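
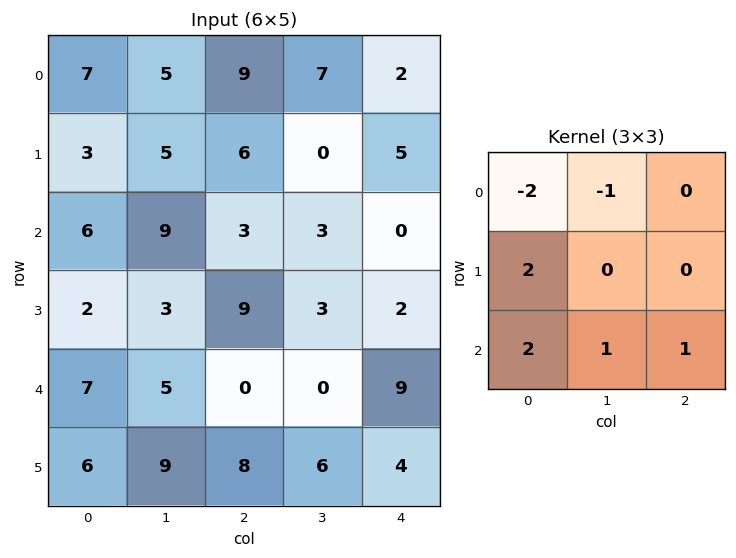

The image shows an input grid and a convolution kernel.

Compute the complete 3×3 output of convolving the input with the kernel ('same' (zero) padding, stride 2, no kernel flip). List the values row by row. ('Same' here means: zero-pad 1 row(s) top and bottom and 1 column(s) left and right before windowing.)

Output[0,0]: The receptive field on the zero-padded input at this output position is [0 0 0 / 0 7 5 / 0 3 5]. Elementwise product with the kernel and sum: 0·-2 + 0·-1 + 0·2 + 0·2 + 3·1 + 5·1.

8 26 19
2 20 9
13 27 8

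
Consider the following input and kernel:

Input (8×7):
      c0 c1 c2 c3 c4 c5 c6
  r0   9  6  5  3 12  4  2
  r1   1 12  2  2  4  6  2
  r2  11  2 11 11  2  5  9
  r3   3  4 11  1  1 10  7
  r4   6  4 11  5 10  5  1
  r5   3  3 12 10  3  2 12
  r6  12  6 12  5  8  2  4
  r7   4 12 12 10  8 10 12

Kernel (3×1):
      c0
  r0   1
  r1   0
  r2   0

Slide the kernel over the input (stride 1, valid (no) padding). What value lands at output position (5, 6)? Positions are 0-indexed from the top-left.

12

The receptive field on the input at this output position is [12 / 4 / 12]. Elementwise product with the kernel and sum: 12·1.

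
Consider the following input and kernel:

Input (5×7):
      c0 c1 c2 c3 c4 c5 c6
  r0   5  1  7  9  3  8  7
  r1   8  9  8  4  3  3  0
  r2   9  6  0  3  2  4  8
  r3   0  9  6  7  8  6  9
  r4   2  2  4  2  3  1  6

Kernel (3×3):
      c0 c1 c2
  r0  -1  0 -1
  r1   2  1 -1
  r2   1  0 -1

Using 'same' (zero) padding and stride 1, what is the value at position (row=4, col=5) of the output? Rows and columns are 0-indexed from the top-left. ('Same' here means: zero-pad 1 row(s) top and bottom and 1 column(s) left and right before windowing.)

-16

The receptive field on the zero-padded input at this output position is [8 6 9 / 3 1 6 / 0 0 0]. Elementwise product with the kernel and sum: 8·-1 + 9·-1 + 3·2 + 1·1 + 6·-1 + 0·1 + 0·-1.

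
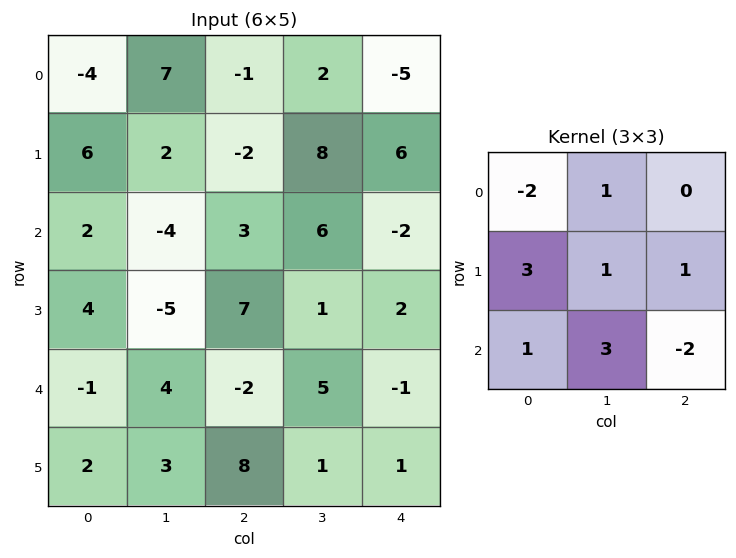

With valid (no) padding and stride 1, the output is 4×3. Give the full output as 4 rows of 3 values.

17 -10 37
-30 5 31
21 -8 39
-19 57 -6

Output[0,0]: The receptive field on the input at this output position is [-4 7 -1 / 6 2 -2 / 2 -4 3]. Elementwise product with the kernel and sum: -4·-2 + 7·1 + 6·3 + 2·1 + -2·1 + 2·1 + -4·3 + 3·-2.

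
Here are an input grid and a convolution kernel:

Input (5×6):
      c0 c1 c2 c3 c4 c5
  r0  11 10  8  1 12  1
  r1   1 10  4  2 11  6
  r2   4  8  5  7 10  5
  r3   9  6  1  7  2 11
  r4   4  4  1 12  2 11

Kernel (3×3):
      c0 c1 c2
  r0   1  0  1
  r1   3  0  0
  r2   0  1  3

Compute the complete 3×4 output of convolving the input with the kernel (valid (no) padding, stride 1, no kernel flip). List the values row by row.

Output[0,0]: The receptive field on the input at this output position is [11 10 8 / 1 10 4 / 4 8 5]. Elementwise product with the kernel and sum: 11·1 + 8·1 + 1·3 + 8·1 + 5·3.
Output[0,1]: The receptive field on the input at this output position is [10 8 1 / 10 4 2 / 8 5 7]. Elementwise product with the kernel and sum: 10·1 + 1·1 + 10·3 + 5·1 + 7·3.

45 67 69 33
26 58 43 64
43 70 36 68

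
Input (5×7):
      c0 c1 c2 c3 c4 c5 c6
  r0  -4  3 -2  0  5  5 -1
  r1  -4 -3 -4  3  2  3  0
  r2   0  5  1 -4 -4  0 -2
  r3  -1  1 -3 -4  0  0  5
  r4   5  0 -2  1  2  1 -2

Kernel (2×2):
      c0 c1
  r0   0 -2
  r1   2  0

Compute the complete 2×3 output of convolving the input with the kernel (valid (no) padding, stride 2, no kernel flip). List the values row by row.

-14 -8 -6
-12 2 0

Output[0,0]: The receptive field on the input at this output position is [-4 3 / -4 -3]. Elementwise product with the kernel and sum: 3·-2 + -4·2.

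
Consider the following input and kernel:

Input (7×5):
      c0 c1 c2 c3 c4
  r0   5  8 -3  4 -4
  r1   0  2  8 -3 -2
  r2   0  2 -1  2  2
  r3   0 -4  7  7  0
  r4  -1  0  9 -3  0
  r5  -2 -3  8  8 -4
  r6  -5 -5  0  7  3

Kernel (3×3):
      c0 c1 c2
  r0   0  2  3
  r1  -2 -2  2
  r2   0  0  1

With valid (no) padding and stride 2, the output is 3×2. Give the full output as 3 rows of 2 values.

18 -16
32 -18
53 -43

Output[0,0]: The receptive field on the input at this output position is [5 8 -3 / 0 2 8 / 0 2 -1]. Elementwise product with the kernel and sum: 8·2 + -3·3 + 0·-2 + 2·-2 + 8·2 + -1·1.
Output[0,1]: The receptive field on the input at this output position is [-3 4 -4 / 8 -3 -2 / -1 2 2]. Elementwise product with the kernel and sum: 4·2 + -4·3 + 8·-2 + -3·-2 + -2·2 + 2·1.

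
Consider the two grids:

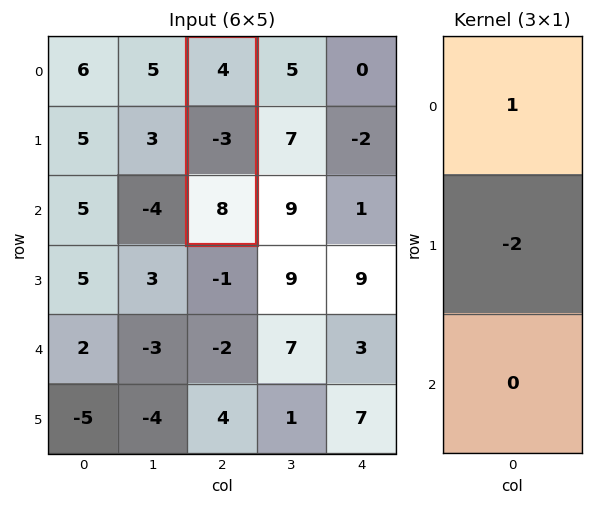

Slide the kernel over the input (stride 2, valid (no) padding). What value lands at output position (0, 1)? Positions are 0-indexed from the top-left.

10

The receptive field on the input at this output position is [4 / -3 / 8]. Elementwise product with the kernel and sum: 4·1 + -3·-2.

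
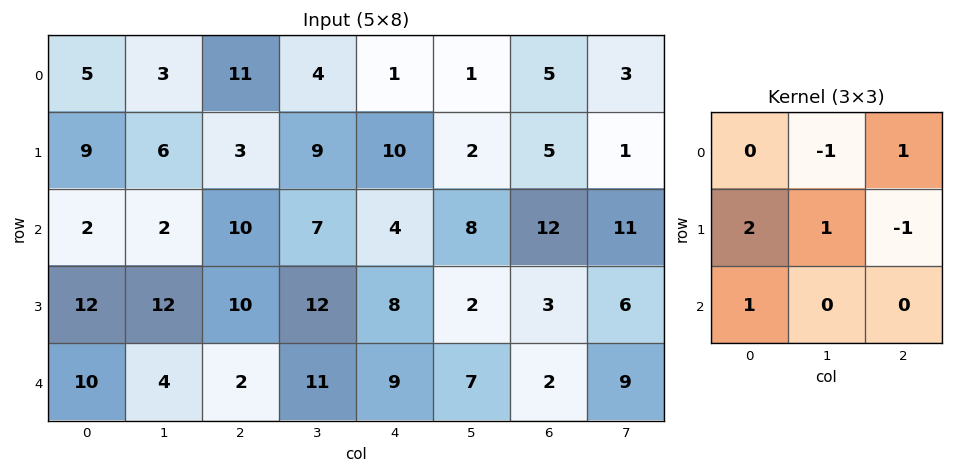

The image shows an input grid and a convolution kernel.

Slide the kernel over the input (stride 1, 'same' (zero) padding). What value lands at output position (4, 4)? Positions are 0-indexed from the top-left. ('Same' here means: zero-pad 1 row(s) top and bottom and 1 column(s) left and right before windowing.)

The receptive field on the zero-padded input at this output position is [12 8 2 / 11 9 7 / 0 0 0]. Elementwise product with the kernel and sum: 8·-1 + 2·1 + 11·2 + 9·1 + 7·-1 + 0·1.

18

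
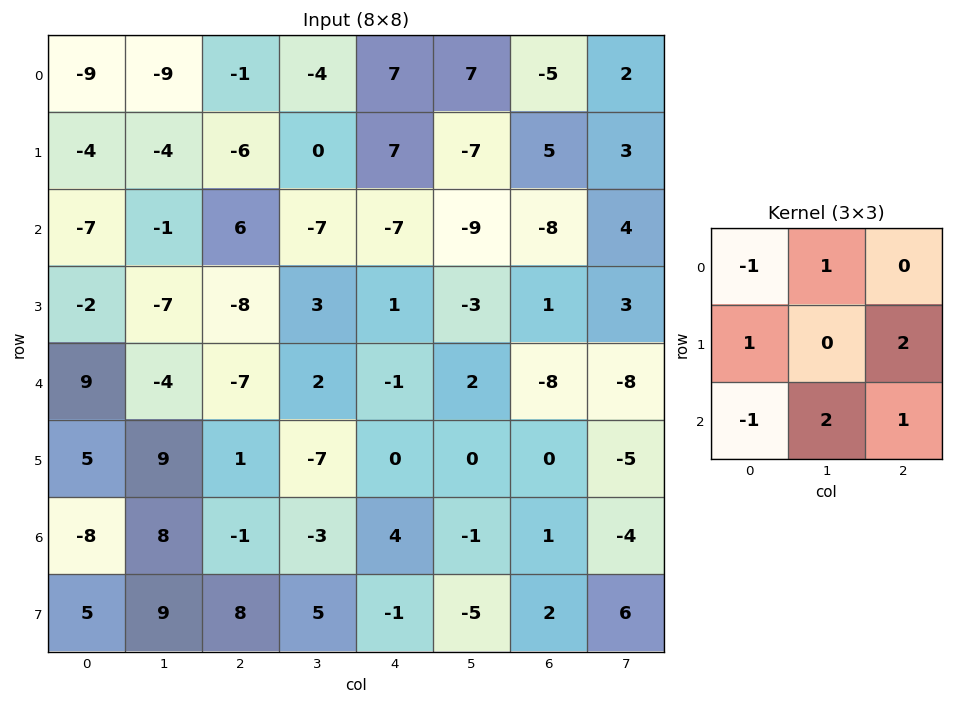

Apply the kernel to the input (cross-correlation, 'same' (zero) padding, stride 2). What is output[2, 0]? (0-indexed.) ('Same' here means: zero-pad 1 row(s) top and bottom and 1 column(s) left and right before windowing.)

The receptive field on the zero-padded input at this output position is [0 -2 -7 / 0 9 -4 / 0 5 9]. Elementwise product with the kernel and sum: 0·-1 + -2·1 + 0·1 + -4·2 + 0·-1 + 5·2 + 9·1.

9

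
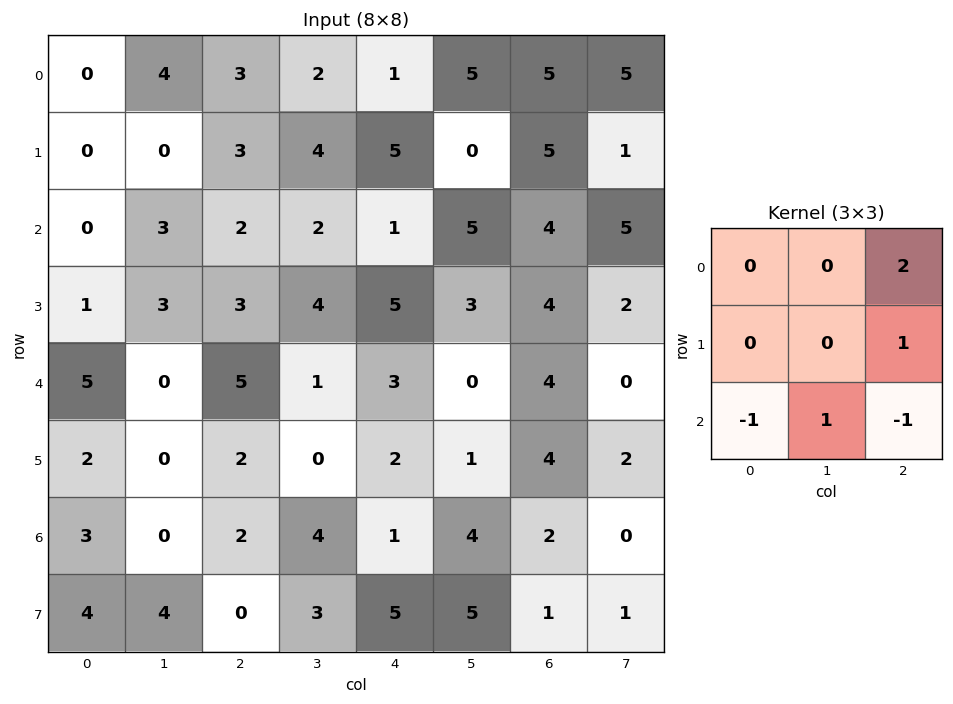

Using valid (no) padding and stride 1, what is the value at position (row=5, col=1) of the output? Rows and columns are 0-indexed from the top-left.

The receptive field on the input at this output position is [0 2 0 / 0 2 4 / 4 0 3]. Elementwise product with the kernel and sum: 0·2 + 4·1 + 4·-1 + 0·1 + 3·-1.

-3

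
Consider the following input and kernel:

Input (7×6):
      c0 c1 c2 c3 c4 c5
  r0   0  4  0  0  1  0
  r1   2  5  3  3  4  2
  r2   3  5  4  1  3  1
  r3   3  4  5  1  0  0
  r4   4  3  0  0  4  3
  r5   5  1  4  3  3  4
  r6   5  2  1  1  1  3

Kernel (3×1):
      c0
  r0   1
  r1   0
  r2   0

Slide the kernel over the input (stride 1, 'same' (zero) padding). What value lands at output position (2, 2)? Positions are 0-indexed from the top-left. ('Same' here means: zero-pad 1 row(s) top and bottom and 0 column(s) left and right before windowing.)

The receptive field on the zero-padded input at this output position is [3 / 4 / 5]. Elementwise product with the kernel and sum: 3·1.

3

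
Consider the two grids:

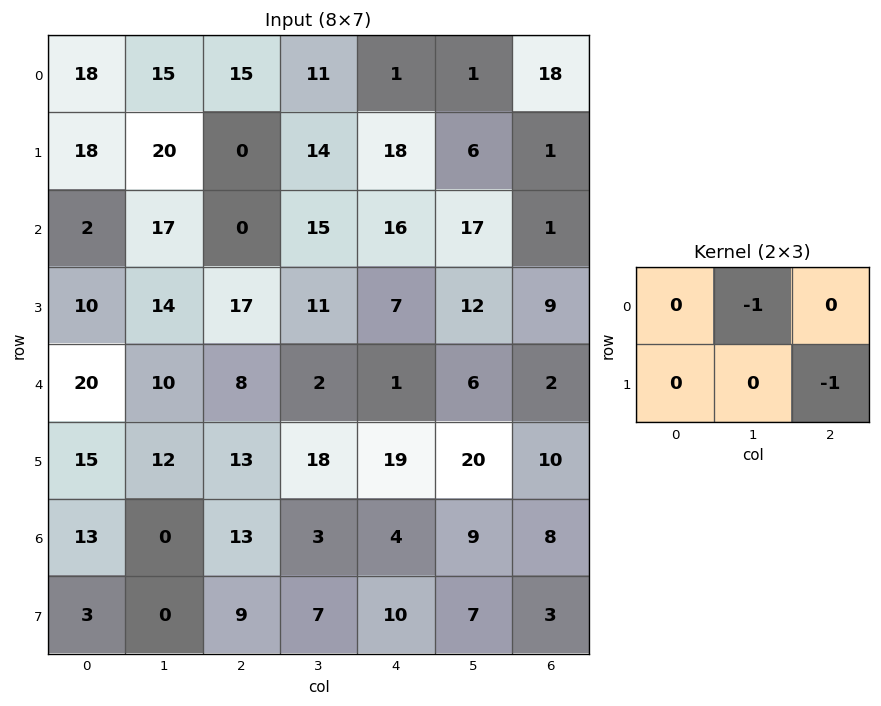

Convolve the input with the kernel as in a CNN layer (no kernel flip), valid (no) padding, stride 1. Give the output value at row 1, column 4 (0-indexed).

-7

The receptive field on the input at this output position is [18 6 1 / 16 17 1]. Elementwise product with the kernel and sum: 6·-1 + 1·-1.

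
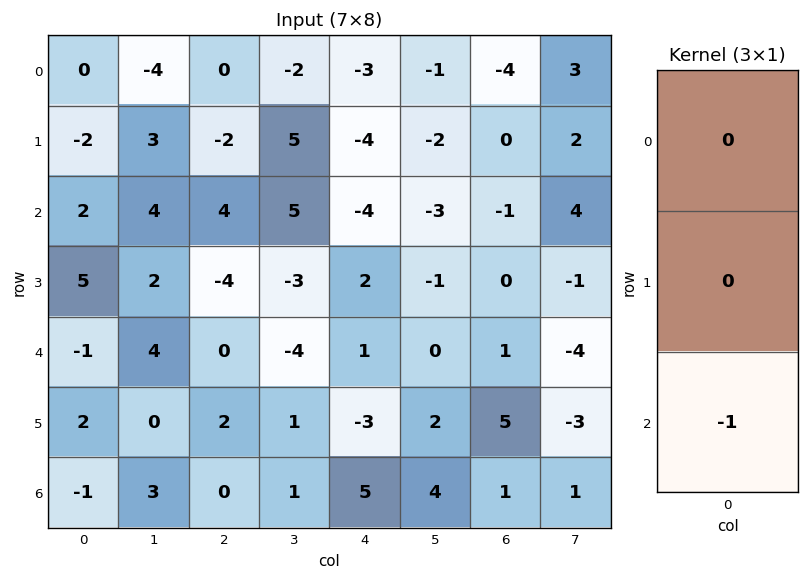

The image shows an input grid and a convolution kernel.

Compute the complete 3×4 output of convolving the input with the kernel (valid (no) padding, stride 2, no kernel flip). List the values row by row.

-2 -4 4 1
1 0 -1 -1
1 0 -5 -1

Output[0,0]: The receptive field on the input at this output position is [0 / -2 / 2]. Elementwise product with the kernel and sum: 2·-1.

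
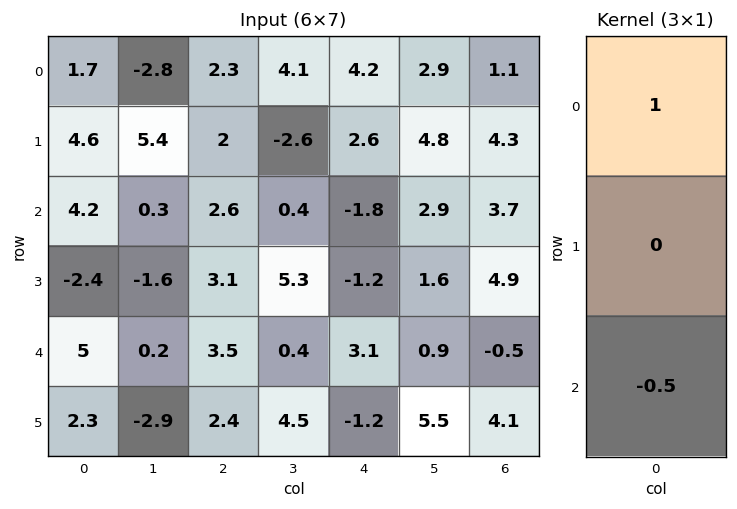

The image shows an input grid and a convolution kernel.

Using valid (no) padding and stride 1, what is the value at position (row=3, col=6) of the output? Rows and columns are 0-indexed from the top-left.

2.85

The receptive field on the input at this output position is [4.9 / -0.5 / 4.1]. Elementwise product with the kernel and sum: 4.9·1 + 4.1·-0.5.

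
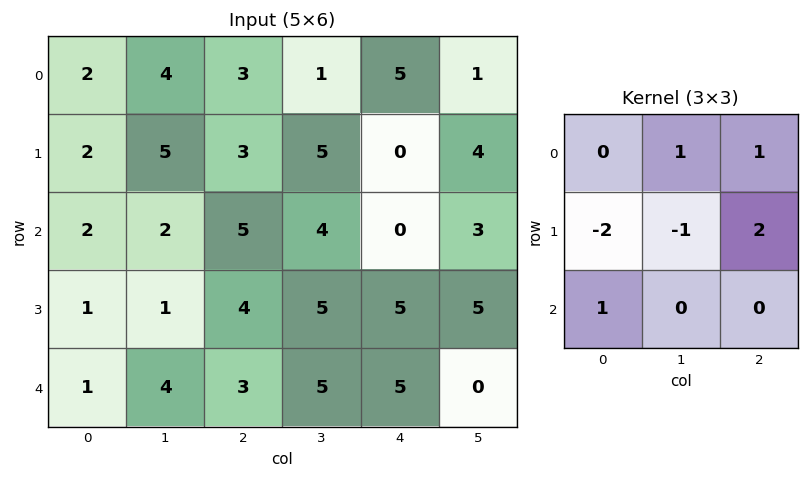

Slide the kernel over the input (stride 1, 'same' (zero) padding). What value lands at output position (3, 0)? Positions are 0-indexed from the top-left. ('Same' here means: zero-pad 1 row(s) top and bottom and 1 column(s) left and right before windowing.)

The receptive field on the zero-padded input at this output position is [0 2 2 / 0 1 1 / 0 1 4]. Elementwise product with the kernel and sum: 2·1 + 2·1 + 0·-2 + 1·-1 + 1·2 + 0·1.

5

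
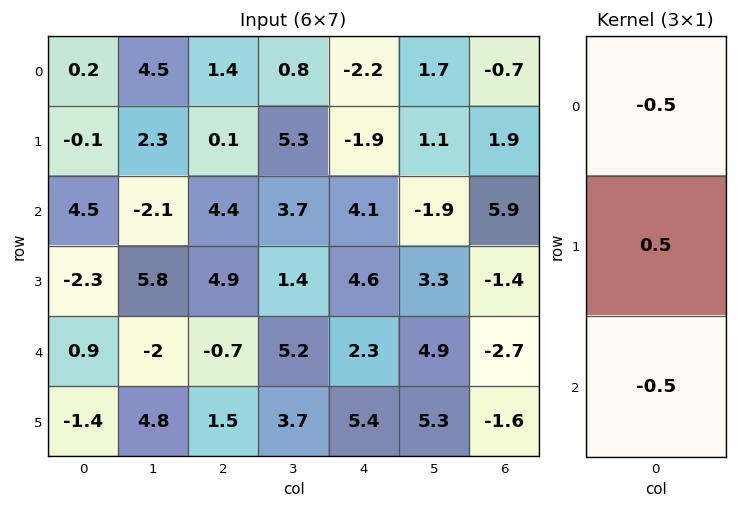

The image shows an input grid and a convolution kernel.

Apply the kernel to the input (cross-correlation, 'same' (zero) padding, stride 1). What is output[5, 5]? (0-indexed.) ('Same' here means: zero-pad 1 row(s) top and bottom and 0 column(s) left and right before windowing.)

The receptive field on the zero-padded input at this output position is [4.9 / 5.3 / 0]. Elementwise product with the kernel and sum: 4.9·-0.5 + 5.3·0.5 + 0·-0.5.

0.2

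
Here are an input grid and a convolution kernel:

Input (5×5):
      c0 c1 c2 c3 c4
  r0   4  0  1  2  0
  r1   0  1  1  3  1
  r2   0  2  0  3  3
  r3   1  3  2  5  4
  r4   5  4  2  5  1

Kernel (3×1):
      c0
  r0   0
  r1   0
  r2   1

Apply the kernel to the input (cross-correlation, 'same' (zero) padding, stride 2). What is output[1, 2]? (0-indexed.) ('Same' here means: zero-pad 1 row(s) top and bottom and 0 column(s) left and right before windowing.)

4

The receptive field on the zero-padded input at this output position is [1 / 3 / 4]. Elementwise product with the kernel and sum: 4·1.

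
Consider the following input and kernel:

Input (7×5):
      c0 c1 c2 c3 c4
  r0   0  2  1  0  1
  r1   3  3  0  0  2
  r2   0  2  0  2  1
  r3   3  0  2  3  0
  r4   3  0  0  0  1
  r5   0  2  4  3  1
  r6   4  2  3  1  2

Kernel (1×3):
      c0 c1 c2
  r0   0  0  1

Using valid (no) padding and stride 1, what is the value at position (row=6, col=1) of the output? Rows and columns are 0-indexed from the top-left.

1

The receptive field on the input at this output position is [2 3 1]. Elementwise product with the kernel and sum: 1·1.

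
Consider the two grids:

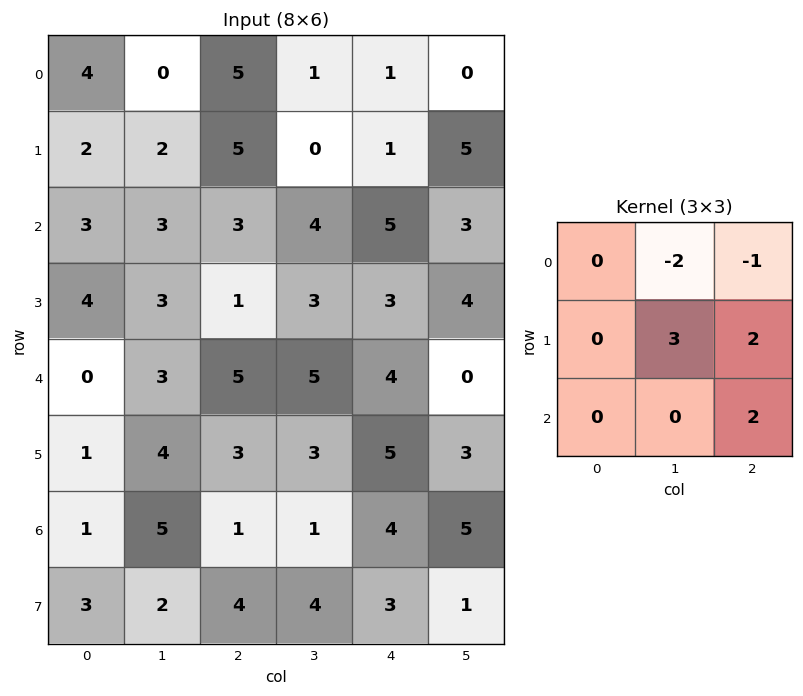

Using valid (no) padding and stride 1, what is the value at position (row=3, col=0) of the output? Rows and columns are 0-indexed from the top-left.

18

The receptive field on the input at this output position is [4 3 1 / 0 3 5 / 1 4 3]. Elementwise product with the kernel and sum: 3·-2 + 1·-1 + 3·3 + 5·2 + 3·2.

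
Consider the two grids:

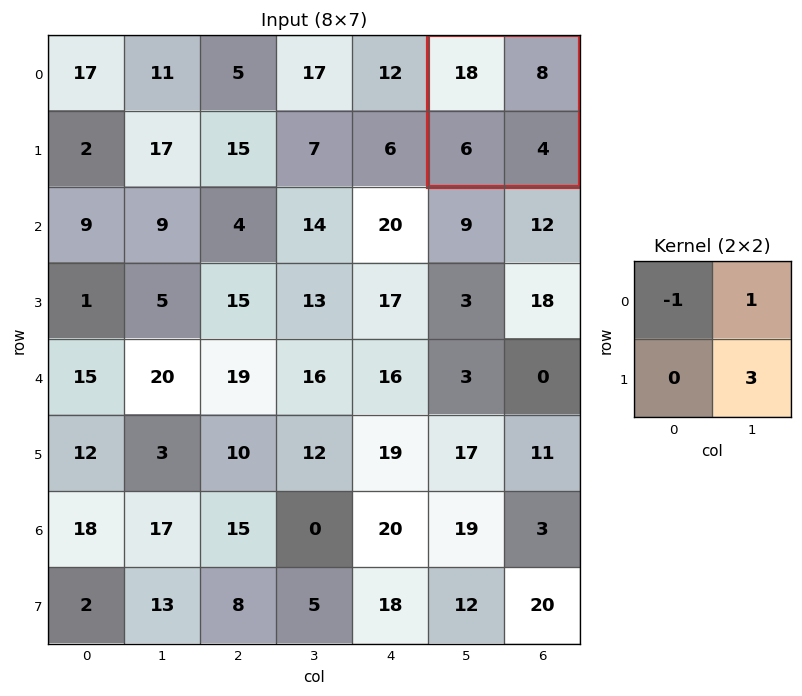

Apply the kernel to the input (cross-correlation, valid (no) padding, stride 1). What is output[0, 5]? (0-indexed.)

2

The receptive field on the input at this output position is [18 8 / 6 4]. Elementwise product with the kernel and sum: 18·-1 + 8·1 + 4·3.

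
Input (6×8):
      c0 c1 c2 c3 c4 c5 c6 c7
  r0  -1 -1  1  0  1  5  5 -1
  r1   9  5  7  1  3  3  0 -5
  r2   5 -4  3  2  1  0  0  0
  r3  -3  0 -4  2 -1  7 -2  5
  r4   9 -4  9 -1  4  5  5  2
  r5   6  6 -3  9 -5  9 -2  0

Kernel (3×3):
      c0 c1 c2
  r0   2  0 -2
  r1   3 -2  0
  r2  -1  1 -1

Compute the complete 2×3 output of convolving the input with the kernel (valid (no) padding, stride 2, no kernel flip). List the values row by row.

Output[0,0]: The receptive field on the input at this output position is [-1 -1 1 / 9 5 7 / 5 -4 3]. Elementwise product with the kernel and sum: -1·2 + 1·-2 + 9·3 + 5·-2 + 5·-1 + -4·1 + 3·-1.
Output[0,1]: The receptive field on the input at this output position is [1 0 1 / 7 1 3 / 3 2 1]. Elementwise product with the kernel and sum: 1·2 + 1·-2 + 7·3 + 1·-2 + 3·-1 + 2·1 + 1·-1.

1 17 -6
-27 -26 -19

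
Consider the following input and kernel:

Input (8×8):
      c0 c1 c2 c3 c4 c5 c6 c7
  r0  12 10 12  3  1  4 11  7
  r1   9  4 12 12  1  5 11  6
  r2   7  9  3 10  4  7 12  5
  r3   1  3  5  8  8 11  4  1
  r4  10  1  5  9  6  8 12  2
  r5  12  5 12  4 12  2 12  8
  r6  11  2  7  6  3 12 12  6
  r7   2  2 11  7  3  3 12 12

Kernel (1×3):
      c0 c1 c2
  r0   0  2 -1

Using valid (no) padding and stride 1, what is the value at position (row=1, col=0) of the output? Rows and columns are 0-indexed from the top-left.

The receptive field on the input at this output position is [9 4 12]. Elementwise product with the kernel and sum: 4·2 + 12·-1.

-4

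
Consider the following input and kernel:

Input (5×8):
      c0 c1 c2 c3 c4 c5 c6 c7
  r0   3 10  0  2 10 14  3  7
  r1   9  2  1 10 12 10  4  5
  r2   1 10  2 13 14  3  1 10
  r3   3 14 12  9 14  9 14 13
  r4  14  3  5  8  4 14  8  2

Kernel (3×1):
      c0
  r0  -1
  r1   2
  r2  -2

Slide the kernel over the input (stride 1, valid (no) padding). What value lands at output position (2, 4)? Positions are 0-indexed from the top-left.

The receptive field on the input at this output position is [14 / 14 / 4]. Elementwise product with the kernel and sum: 14·-1 + 14·2 + 4·-2.

6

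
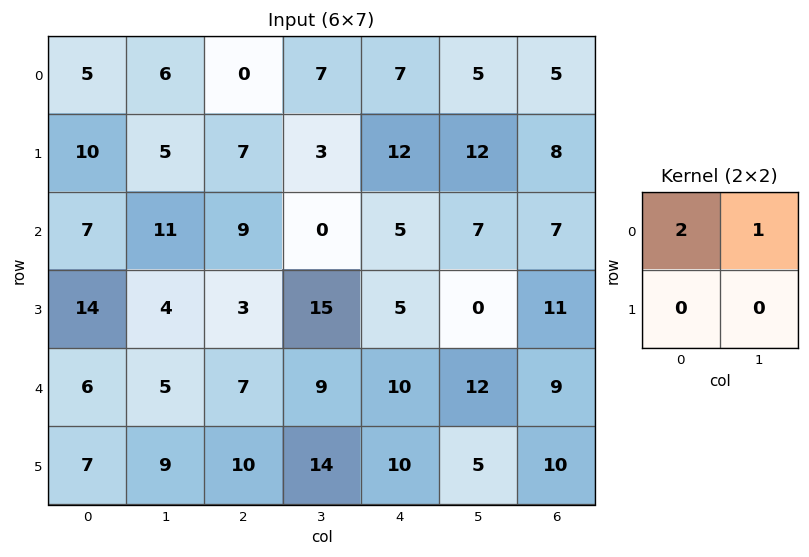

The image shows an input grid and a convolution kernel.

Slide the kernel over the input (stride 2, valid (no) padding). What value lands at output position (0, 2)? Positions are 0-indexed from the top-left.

19

The receptive field on the input at this output position is [7 5 / 12 12]. Elementwise product with the kernel and sum: 7·2 + 5·1.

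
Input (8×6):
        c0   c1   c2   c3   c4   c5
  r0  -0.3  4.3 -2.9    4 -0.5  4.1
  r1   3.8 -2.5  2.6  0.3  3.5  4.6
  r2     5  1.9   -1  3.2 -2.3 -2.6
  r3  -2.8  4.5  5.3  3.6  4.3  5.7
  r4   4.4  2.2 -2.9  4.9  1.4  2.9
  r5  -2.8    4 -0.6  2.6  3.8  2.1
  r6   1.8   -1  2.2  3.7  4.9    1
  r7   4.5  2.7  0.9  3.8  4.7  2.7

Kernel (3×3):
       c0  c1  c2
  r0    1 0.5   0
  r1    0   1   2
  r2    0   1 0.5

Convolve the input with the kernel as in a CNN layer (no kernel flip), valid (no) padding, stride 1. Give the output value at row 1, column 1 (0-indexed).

11.3

The receptive field on the input at this output position is [-2.5 2.6 0.3 / 1.9 -1 3.2 / 4.5 5.3 3.6]. Elementwise product with the kernel and sum: -2.5·1 + 2.6·0.5 + -1·1 + 3.2·2 + 5.3·1 + 3.6·0.5.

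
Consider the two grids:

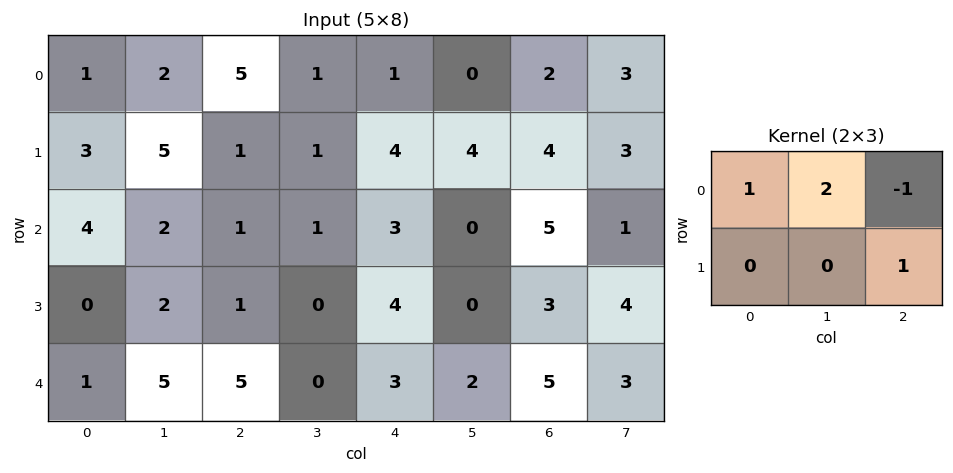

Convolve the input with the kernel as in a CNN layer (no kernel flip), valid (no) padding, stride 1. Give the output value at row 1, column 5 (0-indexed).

The receptive field on the input at this output position is [4 4 3 / 0 5 1]. Elementwise product with the kernel and sum: 4·1 + 4·2 + 3·-1 + 1·1.

10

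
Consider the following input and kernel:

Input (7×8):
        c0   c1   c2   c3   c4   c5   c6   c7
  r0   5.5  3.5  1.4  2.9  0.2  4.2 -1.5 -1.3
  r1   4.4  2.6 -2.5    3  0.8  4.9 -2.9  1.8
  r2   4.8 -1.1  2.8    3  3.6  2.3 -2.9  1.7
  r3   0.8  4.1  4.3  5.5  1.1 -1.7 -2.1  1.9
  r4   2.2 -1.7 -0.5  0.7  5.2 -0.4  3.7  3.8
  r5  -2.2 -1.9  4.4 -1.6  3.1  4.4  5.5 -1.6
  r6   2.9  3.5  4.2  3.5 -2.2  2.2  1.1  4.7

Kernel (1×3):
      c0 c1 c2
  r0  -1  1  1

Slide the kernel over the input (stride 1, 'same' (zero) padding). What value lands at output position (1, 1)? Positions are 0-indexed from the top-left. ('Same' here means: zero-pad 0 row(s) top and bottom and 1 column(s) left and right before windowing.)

-4.3

The receptive field on the zero-padded input at this output position is [4.4 2.6 -2.5]. Elementwise product with the kernel and sum: 4.4·-1 + 2.6·1 + -2.5·1.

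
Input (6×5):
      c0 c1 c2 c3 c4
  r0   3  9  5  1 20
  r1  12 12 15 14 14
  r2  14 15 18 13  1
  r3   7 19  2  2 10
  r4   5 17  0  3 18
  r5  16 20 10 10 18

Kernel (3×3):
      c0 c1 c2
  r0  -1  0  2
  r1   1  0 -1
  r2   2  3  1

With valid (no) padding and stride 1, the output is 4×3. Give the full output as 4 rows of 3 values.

Output[0,0]: The receptive field on the input at this output position is [3 9 5 / 12 12 15 / 14 15 18]. Elementwise product with the kernel and sum: 3·-1 + 5·2 + 12·1 + 15·-1 + 14·2 + 15·3 + 18·1.
Output[0,1]: The receptive field on the input at this output position is [9 5 1 / 12 15 14 / 15 18 13]. Elementwise product with the kernel and sum: 9·-1 + 1·2 + 12·1 + 14·-1 + 15·2 + 18·3 + 13·1.

95 88 112
87 64 50
88 65 3
104 79 68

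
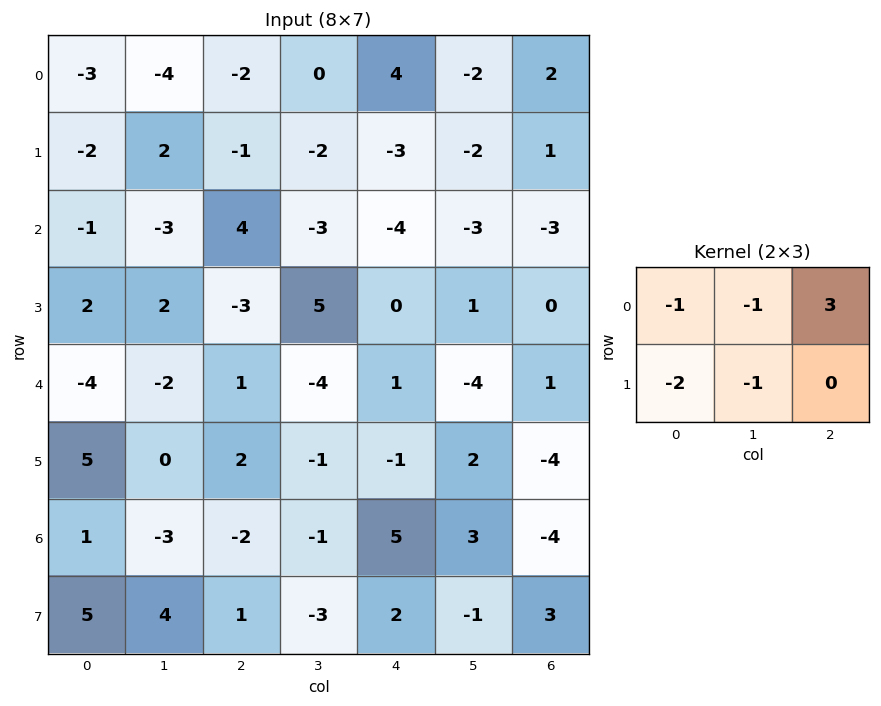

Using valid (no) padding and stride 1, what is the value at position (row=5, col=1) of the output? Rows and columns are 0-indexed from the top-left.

3

The receptive field on the input at this output position is [0 2 -1 / -3 -2 -1]. Elementwise product with the kernel and sum: 0·-1 + 2·-1 + -1·3 + -3·-2 + -2·-1.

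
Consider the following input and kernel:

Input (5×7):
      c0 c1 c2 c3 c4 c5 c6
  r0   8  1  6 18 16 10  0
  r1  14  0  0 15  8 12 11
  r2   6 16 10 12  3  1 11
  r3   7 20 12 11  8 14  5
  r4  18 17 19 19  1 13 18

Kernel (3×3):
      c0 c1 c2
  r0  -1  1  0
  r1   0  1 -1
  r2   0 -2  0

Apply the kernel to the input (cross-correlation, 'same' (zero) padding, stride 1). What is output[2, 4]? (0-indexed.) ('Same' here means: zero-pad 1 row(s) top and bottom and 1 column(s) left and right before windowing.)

-21

The receptive field on the zero-padded input at this output position is [15 8 12 / 12 3 1 / 11 8 14]. Elementwise product with the kernel and sum: 15·-1 + 8·1 + 3·1 + 1·-1 + 8·-2.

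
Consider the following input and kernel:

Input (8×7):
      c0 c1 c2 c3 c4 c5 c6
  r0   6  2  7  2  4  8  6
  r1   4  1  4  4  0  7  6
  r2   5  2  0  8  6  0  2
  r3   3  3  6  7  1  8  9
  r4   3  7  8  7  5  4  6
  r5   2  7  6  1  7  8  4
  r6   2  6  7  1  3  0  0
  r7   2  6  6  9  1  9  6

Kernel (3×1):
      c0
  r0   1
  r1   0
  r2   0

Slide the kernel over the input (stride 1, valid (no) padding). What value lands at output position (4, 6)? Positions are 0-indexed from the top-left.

The receptive field on the input at this output position is [6 / 4 / 0]. Elementwise product with the kernel and sum: 6·1.

6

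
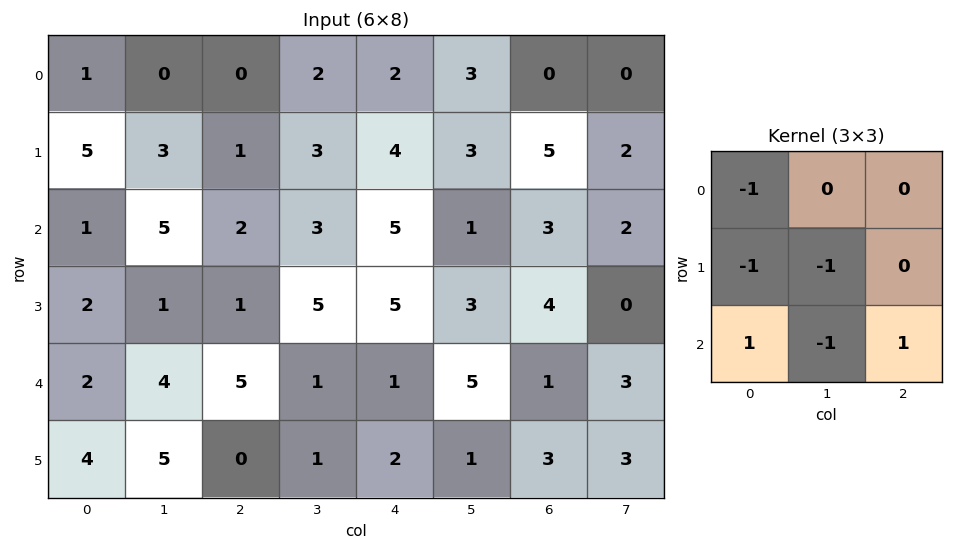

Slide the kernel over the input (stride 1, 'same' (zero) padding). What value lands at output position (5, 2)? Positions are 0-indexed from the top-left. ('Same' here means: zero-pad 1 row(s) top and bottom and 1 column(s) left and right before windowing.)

-9

The receptive field on the zero-padded input at this output position is [4 5 1 / 5 0 1 / 0 0 0]. Elementwise product with the kernel and sum: 4·-1 + 5·-1 + 0·-1 + 0·1 + 0·-1 + 0·1.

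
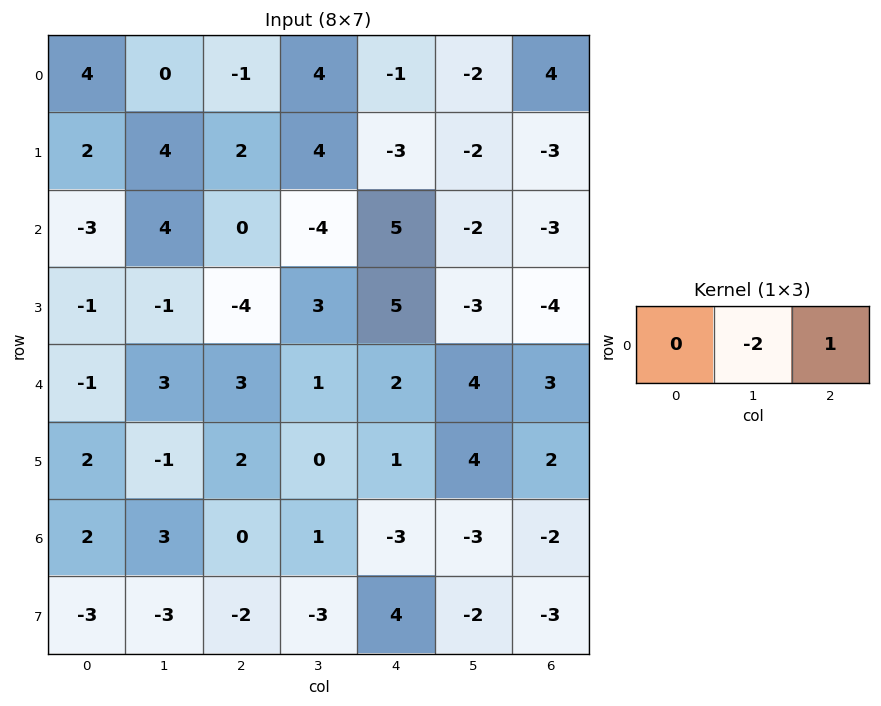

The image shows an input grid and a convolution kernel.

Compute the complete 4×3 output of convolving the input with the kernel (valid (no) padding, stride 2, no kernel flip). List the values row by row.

Output[0,0]: The receptive field on the input at this output position is [4 0 -1]. Elementwise product with the kernel and sum: 0·-2 + -1·1.
Output[0,1]: The receptive field on the input at this output position is [-1 4 -1]. Elementwise product with the kernel and sum: 4·-2 + -1·1.

-1 -9 8
-8 13 1
-3 0 -5
-6 -5 4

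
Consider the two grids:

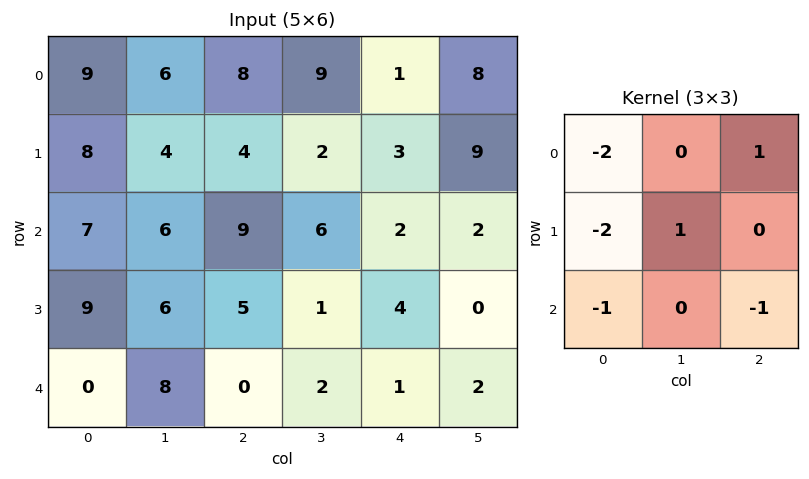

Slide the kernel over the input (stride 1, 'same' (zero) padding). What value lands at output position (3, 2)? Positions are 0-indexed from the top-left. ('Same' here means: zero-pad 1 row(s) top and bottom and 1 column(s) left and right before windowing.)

The receptive field on the zero-padded input at this output position is [6 9 6 / 6 5 1 / 8 0 2]. Elementwise product with the kernel and sum: 6·-2 + 6·1 + 6·-2 + 5·1 + 8·-1 + 2·-1.

-23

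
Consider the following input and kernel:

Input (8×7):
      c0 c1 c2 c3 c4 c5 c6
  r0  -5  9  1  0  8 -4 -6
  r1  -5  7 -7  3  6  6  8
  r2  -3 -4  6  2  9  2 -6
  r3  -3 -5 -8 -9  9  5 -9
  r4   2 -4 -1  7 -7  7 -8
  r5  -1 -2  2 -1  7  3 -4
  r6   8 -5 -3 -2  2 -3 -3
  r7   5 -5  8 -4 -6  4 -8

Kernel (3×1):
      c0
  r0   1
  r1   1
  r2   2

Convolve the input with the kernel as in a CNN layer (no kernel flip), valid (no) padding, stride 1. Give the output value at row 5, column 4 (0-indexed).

The receptive field on the input at this output position is [7 / 2 / -6]. Elementwise product with the kernel and sum: 7·1 + 2·1 + -6·2.

-3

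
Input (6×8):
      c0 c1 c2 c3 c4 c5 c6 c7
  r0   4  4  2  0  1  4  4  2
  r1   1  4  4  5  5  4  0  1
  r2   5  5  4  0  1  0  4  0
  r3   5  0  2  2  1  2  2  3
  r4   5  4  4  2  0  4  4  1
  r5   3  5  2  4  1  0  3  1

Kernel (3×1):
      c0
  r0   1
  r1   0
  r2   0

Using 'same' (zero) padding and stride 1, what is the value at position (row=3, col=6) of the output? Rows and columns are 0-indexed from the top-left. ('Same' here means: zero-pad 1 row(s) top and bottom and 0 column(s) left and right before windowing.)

4

The receptive field on the zero-padded input at this output position is [4 / 2 / 4]. Elementwise product with the kernel and sum: 4·1.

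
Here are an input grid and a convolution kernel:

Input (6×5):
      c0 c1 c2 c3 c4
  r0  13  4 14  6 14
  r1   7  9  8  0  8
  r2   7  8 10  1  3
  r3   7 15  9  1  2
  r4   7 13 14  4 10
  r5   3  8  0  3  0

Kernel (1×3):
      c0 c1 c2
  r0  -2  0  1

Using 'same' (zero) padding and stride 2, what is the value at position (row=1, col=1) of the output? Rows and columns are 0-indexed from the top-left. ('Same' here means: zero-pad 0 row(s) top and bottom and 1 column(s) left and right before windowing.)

-15

The receptive field on the zero-padded input at this output position is [8 10 1]. Elementwise product with the kernel and sum: 8·-2 + 1·1.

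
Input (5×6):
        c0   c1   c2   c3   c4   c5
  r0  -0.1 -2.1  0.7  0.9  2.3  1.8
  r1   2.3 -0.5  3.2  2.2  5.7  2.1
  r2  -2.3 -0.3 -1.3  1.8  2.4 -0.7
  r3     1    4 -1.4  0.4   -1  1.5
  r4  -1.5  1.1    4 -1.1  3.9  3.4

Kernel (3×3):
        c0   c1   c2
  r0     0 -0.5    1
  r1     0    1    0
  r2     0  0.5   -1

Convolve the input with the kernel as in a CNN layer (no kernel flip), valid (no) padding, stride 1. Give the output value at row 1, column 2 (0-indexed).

The receptive field on the input at this output position is [3.2 2.2 5.7 / -1.3 1.8 2.4 / -1.4 0.4 -1]. Elementwise product with the kernel and sum: 2.2·-0.5 + 5.7·1 + 1.8·1 + 0.4·0.5 + -1·-1.

7.6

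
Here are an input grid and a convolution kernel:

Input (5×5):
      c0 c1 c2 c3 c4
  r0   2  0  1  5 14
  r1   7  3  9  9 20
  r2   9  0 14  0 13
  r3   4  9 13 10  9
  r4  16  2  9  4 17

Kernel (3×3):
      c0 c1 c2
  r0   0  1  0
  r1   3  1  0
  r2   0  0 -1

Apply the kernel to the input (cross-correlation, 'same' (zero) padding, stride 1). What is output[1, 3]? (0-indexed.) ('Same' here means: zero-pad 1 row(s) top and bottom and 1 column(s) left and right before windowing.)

The receptive field on the zero-padded input at this output position is [1 5 14 / 9 9 20 / 14 0 13]. Elementwise product with the kernel and sum: 5·1 + 9·3 + 9·1 + 13·-1.

28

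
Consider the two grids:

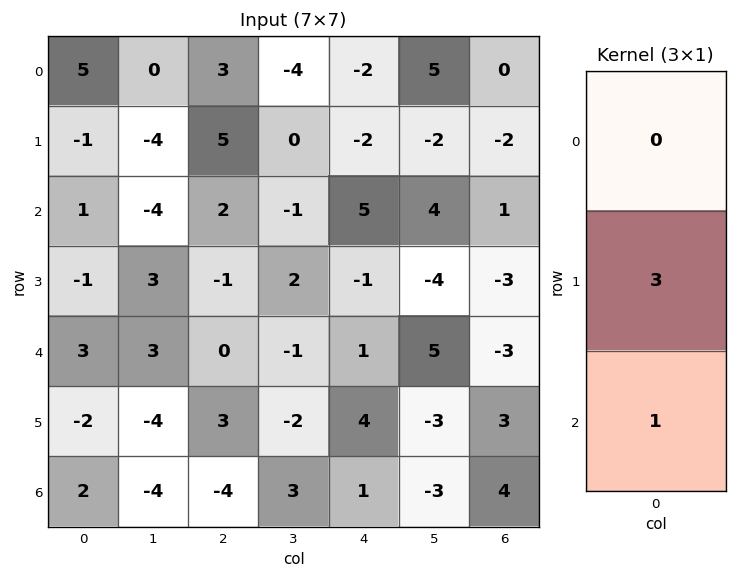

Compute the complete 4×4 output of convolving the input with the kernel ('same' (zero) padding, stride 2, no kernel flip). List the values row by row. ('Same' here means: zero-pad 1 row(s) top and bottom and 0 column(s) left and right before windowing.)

14 14 -8 -2
2 5 14 0
7 3 7 -6
6 -12 3 12

Output[0,0]: The receptive field on the zero-padded input at this output position is [0 / 5 / -1]. Elementwise product with the kernel and sum: 5·3 + -1·1.
Output[0,1]: The receptive field on the zero-padded input at this output position is [0 / 3 / 5]. Elementwise product with the kernel and sum: 3·3 + 5·1.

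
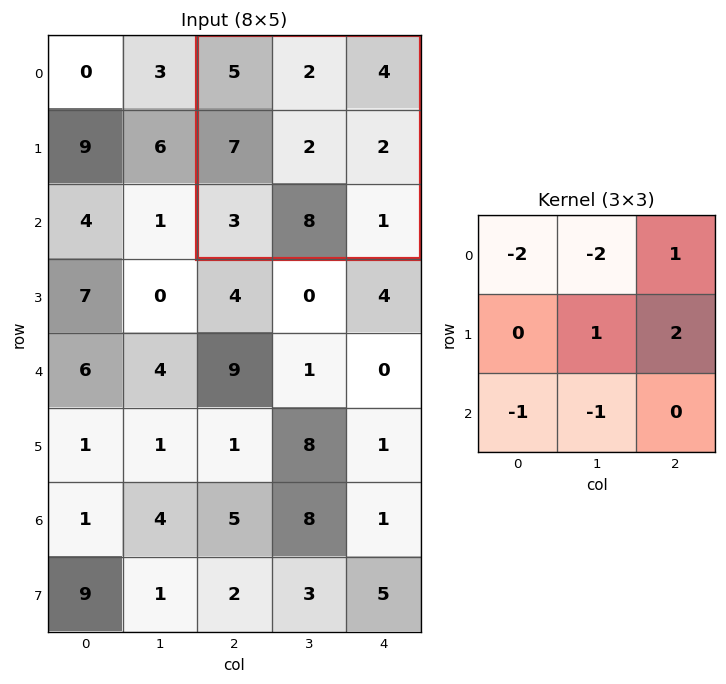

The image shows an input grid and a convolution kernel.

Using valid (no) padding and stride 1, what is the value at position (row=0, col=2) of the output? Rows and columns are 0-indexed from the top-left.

-15

The receptive field on the input at this output position is [5 2 4 / 7 2 2 / 3 8 1]. Elementwise product with the kernel and sum: 5·-2 + 2·-2 + 4·1 + 2·1 + 2·2 + 3·-1 + 8·-1.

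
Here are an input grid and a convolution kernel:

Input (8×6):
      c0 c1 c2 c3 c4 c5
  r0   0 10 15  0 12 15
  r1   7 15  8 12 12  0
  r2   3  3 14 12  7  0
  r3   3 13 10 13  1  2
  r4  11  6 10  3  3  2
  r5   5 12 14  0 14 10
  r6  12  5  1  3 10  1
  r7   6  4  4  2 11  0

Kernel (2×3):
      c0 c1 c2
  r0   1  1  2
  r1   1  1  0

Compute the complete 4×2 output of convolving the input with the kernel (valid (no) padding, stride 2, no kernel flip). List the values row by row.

Output[0,0]: The receptive field on the input at this output position is [0 10 15 / 7 15 8]. Elementwise product with the kernel and sum: 0·1 + 10·1 + 15·2 + 7·1 + 15·1.

62 59
50 63
54 33
29 30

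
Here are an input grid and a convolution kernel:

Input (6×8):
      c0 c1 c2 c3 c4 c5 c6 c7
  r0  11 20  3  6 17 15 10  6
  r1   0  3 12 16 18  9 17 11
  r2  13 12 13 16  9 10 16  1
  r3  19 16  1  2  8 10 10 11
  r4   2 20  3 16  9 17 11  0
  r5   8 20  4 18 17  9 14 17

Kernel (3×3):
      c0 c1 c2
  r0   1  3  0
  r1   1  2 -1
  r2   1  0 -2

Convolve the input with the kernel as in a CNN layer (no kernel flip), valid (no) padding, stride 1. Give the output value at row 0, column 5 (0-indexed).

The receptive field on the input at this output position is [15 10 6 / 9 17 11 / 10 16 1]. Elementwise product with the kernel and sum: 15·1 + 10·3 + 9·1 + 17·2 + 11·-1 + 10·1 + 1·-2.

85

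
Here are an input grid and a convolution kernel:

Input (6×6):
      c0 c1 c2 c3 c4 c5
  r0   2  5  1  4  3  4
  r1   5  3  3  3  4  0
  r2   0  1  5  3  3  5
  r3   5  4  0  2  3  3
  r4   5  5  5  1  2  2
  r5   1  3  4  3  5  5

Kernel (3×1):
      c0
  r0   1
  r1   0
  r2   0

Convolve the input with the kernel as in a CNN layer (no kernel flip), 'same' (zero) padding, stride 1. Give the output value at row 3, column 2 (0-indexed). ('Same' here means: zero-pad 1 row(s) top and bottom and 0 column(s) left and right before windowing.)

The receptive field on the zero-padded input at this output position is [5 / 0 / 5]. Elementwise product with the kernel and sum: 5·1.

5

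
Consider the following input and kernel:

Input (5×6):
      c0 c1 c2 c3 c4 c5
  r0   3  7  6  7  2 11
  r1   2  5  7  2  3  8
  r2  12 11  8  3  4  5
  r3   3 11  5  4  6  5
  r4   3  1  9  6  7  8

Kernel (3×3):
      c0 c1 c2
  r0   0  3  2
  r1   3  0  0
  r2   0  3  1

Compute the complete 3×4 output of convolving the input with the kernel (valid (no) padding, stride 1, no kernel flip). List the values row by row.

80 74 59 51
103 77 54 57
70 96 57 63

Output[0,0]: The receptive field on the input at this output position is [3 7 6 / 2 5 7 / 12 11 8]. Elementwise product with the kernel and sum: 7·3 + 6·2 + 2·3 + 11·3 + 8·1.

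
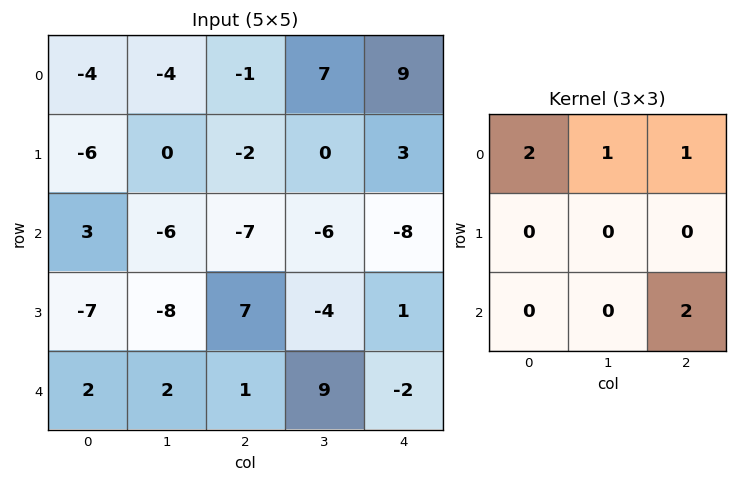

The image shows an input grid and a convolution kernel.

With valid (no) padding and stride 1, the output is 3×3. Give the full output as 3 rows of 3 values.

Output[0,0]: The receptive field on the input at this output position is [-4 -4 -1 / -6 0 -2 / 3 -6 -7]. Elementwise product with the kernel and sum: -4·2 + -4·1 + -1·1 + -7·2.
Output[0,1]: The receptive field on the input at this output position is [-4 -1 7 / 0 -2 0 / -6 -7 -6]. Elementwise product with the kernel and sum: -4·2 + -1·1 + 7·1 + -6·2.

-27 -14 -2
0 -10 1
-5 -7 -32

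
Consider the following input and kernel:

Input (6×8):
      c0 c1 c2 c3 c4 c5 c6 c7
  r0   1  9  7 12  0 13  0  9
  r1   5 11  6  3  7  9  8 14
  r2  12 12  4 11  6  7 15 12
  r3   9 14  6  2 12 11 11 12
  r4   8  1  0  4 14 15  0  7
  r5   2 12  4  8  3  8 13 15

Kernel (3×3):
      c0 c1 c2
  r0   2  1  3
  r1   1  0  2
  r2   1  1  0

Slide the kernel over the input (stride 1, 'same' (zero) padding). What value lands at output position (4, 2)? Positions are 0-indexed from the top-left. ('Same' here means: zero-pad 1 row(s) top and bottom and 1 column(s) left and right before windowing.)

65

The receptive field on the zero-padded input at this output position is [14 6 2 / 1 0 4 / 12 4 8]. Elementwise product with the kernel and sum: 14·2 + 6·1 + 2·3 + 1·1 + 4·2 + 12·1 + 4·1.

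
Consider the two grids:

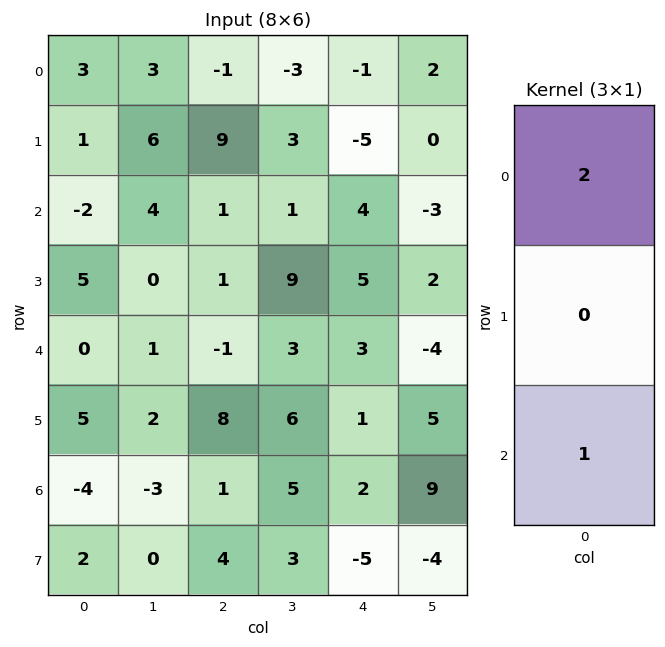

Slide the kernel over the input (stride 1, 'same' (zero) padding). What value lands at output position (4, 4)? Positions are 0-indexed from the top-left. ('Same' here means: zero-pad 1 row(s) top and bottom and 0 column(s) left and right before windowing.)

11

The receptive field on the zero-padded input at this output position is [5 / 3 / 1]. Elementwise product with the kernel and sum: 5·2 + 1·1.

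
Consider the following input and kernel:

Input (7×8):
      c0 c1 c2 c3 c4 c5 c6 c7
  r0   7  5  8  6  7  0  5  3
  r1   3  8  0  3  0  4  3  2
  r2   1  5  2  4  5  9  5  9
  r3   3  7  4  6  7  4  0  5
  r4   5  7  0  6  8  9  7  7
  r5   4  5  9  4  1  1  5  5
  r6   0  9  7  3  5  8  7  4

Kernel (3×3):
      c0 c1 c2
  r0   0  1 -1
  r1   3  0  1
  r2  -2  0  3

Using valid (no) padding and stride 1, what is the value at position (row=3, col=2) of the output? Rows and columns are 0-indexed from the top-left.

The receptive field on the input at this output position is [4 6 7 / 0 6 8 / 9 4 1]. Elementwise product with the kernel and sum: 6·1 + 7·-1 + 0·3 + 8·1 + 9·-2 + 1·3.

-8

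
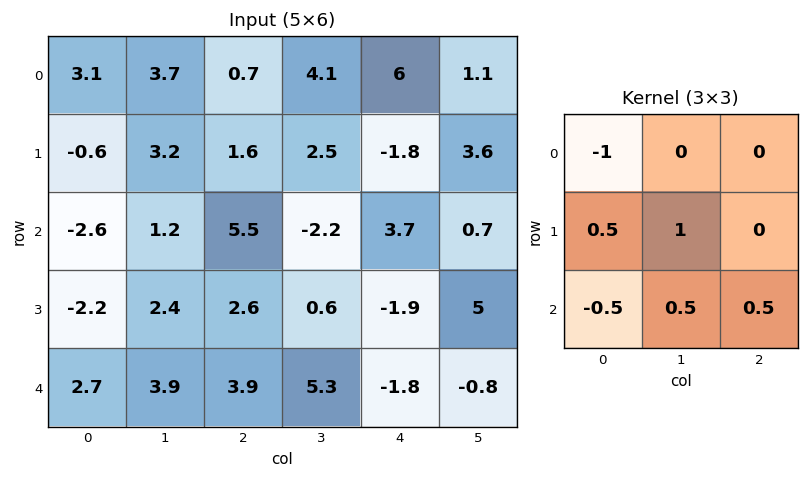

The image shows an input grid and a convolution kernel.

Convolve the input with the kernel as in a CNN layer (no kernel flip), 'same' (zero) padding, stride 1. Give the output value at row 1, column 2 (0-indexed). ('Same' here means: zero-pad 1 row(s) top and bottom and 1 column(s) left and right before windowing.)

0.55

The receptive field on the zero-padded input at this output position is [3.7 0.7 4.1 / 3.2 1.6 2.5 / 1.2 5.5 -2.2]. Elementwise product with the kernel and sum: 3.7·-1 + 3.2·0.5 + 1.6·1 + 1.2·-0.5 + 5.5·0.5 + -2.2·0.5.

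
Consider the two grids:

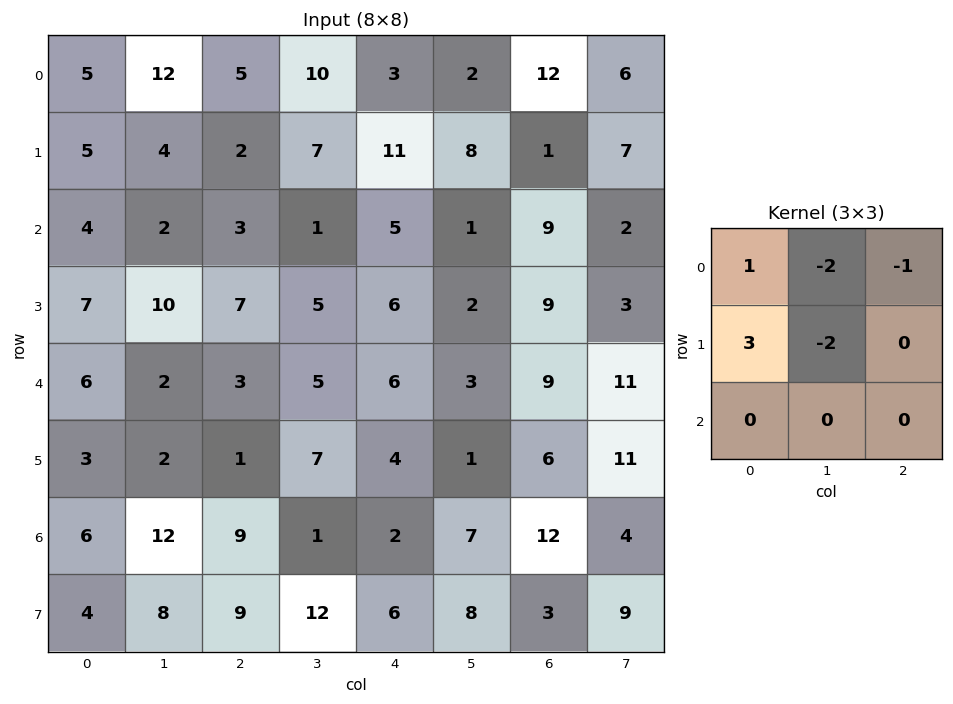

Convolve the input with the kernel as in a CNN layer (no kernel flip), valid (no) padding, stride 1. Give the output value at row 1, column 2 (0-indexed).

-16

The receptive field on the input at this output position is [2 7 11 / 3 1 5 / 7 5 6]. Elementwise product with the kernel and sum: 2·1 + 7·-2 + 11·-1 + 3·3 + 1·-2.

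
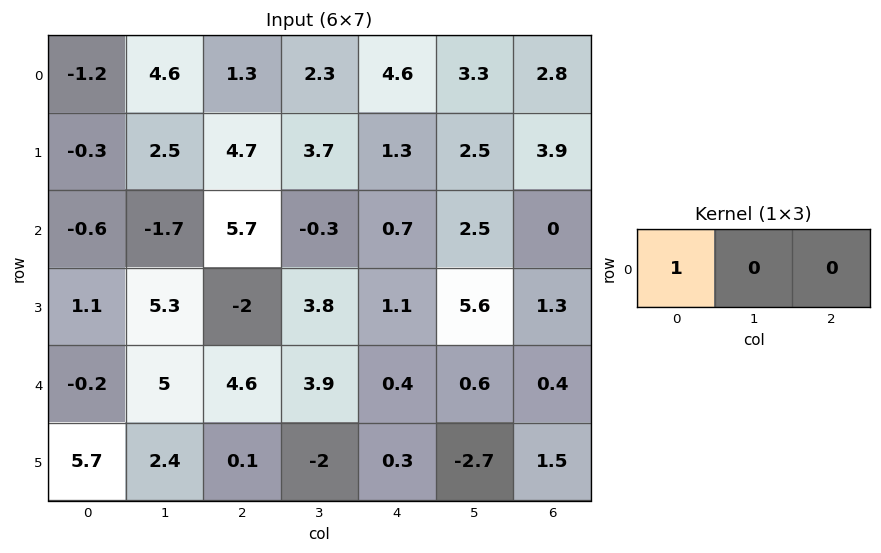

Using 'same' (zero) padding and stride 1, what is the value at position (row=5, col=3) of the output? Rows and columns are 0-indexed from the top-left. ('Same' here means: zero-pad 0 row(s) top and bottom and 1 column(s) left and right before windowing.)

The receptive field on the zero-padded input at this output position is [0.1 -2 0.3]. Elementwise product with the kernel and sum: 0.1·1.

0.1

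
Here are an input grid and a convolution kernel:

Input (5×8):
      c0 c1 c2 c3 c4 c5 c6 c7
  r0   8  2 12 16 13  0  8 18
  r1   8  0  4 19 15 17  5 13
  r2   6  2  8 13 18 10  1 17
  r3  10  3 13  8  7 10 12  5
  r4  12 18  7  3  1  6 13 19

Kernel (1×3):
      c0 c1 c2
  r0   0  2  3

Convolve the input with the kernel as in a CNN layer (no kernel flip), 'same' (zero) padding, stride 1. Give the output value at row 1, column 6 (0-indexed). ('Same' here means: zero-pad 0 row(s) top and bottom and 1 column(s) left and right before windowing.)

49

The receptive field on the zero-padded input at this output position is [17 5 13]. Elementwise product with the kernel and sum: 5·2 + 13·3.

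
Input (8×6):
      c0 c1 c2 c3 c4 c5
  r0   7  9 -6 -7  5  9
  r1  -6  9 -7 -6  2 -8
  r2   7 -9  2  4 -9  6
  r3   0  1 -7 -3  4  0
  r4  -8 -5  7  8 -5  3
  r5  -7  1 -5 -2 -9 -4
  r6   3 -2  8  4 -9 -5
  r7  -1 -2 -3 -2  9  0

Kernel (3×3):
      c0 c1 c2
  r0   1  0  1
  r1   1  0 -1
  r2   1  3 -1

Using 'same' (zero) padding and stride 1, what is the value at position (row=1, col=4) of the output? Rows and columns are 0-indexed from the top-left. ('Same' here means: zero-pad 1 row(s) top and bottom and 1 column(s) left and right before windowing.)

-25

The receptive field on the zero-padded input at this output position is [-7 5 9 / -6 2 -8 / 4 -9 6]. Elementwise product with the kernel and sum: -7·1 + 9·1 + -6·1 + -8·-1 + 4·1 + -9·3 + 6·-1.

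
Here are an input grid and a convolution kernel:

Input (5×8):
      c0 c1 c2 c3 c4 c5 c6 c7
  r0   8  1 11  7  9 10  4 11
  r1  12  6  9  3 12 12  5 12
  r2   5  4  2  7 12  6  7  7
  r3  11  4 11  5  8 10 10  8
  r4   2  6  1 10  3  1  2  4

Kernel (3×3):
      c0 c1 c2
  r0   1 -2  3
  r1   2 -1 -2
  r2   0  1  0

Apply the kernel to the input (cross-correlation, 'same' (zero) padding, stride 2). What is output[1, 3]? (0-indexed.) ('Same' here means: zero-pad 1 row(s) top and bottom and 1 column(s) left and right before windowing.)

The receptive field on the zero-padded input at this output position is [12 5 12 / 6 7 7 / 10 10 8]. Elementwise product with the kernel and sum: 12·1 + 5·-2 + 12·3 + 6·2 + 7·-1 + 7·-2 + 10·1.

39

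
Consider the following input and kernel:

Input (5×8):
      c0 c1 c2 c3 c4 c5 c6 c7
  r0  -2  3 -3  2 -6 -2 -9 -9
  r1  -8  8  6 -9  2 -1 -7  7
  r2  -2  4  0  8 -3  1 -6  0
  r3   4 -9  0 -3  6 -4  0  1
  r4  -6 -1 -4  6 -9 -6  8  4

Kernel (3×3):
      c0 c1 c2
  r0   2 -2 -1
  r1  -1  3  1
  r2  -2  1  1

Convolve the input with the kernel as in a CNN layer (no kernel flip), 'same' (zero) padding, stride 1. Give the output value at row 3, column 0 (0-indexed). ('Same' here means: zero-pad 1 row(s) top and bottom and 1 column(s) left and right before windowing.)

The receptive field on the zero-padded input at this output position is [0 -2 4 / 0 4 -9 / 0 -6 -1]. Elementwise product with the kernel and sum: 0·2 + -2·-2 + 4·-1 + 0·-1 + 4·3 + -9·1 + 0·-2 + -6·1 + -1·1.

-4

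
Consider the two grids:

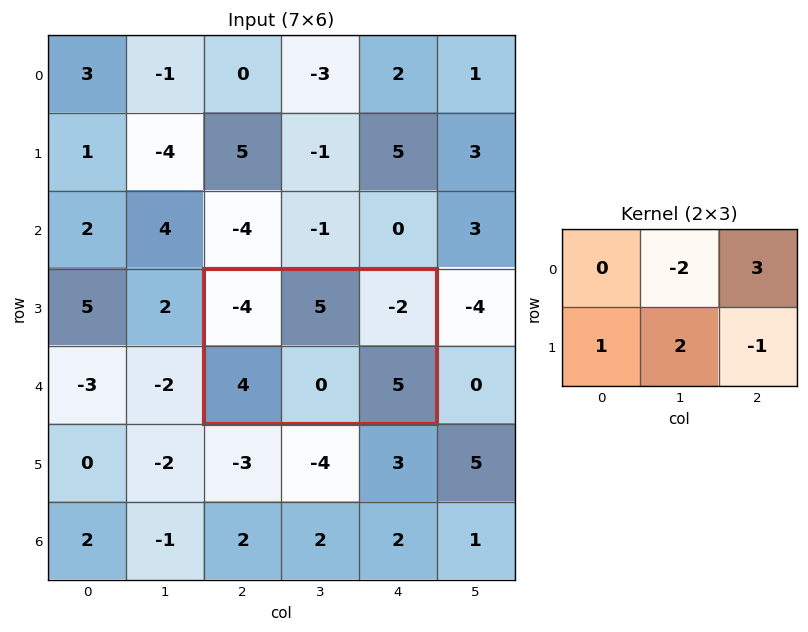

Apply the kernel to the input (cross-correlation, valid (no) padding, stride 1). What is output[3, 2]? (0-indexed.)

The receptive field on the input at this output position is [-4 5 -2 / 4 0 5]. Elementwise product with the kernel and sum: 5·-2 + -2·3 + 4·1 + 0·2 + 5·-1.

-17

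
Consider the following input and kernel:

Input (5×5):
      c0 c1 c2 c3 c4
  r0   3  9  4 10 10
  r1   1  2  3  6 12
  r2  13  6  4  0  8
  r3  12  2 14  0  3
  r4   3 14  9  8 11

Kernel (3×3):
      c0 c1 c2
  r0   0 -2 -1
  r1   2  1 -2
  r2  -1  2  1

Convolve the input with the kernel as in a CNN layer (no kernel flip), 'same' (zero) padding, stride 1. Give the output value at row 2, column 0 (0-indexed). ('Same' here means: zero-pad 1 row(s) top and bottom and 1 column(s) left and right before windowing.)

23

The receptive field on the zero-padded input at this output position is [0 1 2 / 0 13 6 / 0 12 2]. Elementwise product with the kernel and sum: 1·-2 + 2·-1 + 0·2 + 13·1 + 6·-2 + 0·-1 + 12·2 + 2·1.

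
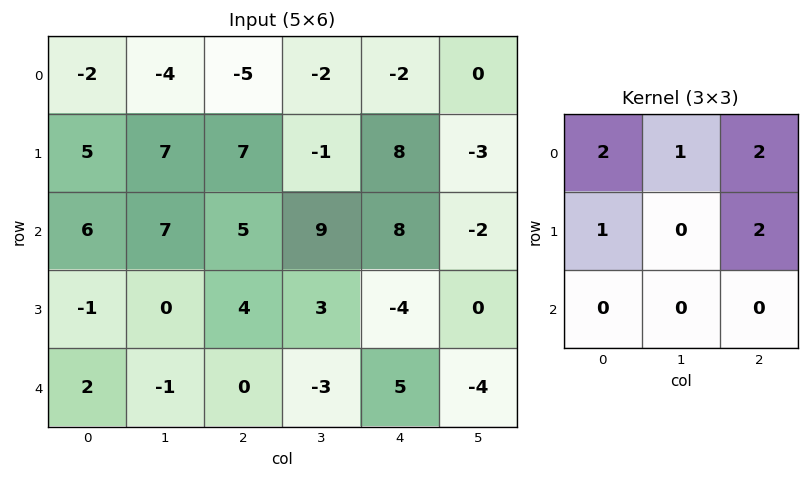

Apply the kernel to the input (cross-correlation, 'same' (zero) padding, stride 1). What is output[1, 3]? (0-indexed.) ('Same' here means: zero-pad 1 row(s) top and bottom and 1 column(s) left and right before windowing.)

7

The receptive field on the zero-padded input at this output position is [-5 -2 -2 / 7 -1 8 / 5 9 8]. Elementwise product with the kernel and sum: -5·2 + -2·1 + -2·2 + 7·1 + 8·2.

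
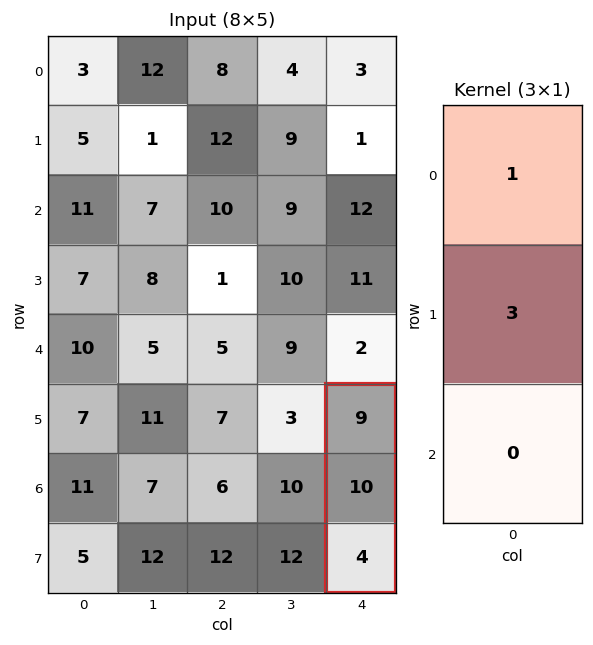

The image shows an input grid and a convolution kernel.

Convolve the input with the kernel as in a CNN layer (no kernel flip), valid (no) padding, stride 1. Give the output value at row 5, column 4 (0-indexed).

39

The receptive field on the input at this output position is [9 / 10 / 4]. Elementwise product with the kernel and sum: 9·1 + 10·3.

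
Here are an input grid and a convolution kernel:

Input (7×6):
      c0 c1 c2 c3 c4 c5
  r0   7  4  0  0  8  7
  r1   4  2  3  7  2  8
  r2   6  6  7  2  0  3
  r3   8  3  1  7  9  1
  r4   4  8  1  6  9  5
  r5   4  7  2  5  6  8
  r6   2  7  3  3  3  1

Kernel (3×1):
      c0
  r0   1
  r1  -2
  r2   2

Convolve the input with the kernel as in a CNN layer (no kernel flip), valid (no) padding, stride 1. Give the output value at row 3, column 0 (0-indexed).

8

The receptive field on the input at this output position is [8 / 4 / 4]. Elementwise product with the kernel and sum: 8·1 + 4·-2 + 4·2.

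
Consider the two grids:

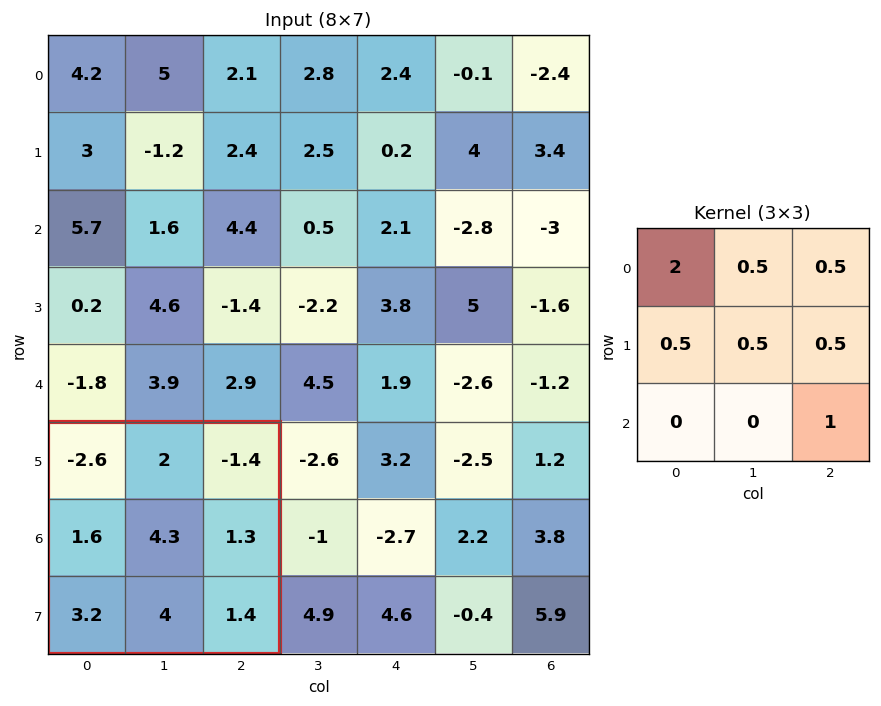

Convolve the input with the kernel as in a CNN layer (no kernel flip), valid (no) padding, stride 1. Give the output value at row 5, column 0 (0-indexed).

0.1

The receptive field on the input at this output position is [-2.6 2 -1.4 / 1.6 4.3 1.3 / 3.2 4 1.4]. Elementwise product with the kernel and sum: -2.6·2 + 2·0.5 + -1.4·0.5 + 1.6·0.5 + 4.3·0.5 + 1.3·0.5 + 1.4·1.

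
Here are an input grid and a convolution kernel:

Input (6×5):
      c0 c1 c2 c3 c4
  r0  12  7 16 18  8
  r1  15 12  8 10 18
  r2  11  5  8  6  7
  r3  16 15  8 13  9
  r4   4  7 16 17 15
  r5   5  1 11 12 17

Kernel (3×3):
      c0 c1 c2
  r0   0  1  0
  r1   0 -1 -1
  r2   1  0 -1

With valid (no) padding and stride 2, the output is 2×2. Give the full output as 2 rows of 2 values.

-10 -9
-30 -15

Output[0,0]: The receptive field on the input at this output position is [12 7 16 / 15 12 8 / 11 5 8]. Elementwise product with the kernel and sum: 7·1 + 12·-1 + 8·-1 + 11·1 + 8·-1.
Output[0,1]: The receptive field on the input at this output position is [16 18 8 / 8 10 18 / 8 6 7]. Elementwise product with the kernel and sum: 18·1 + 10·-1 + 18·-1 + 8·1 + 7·-1.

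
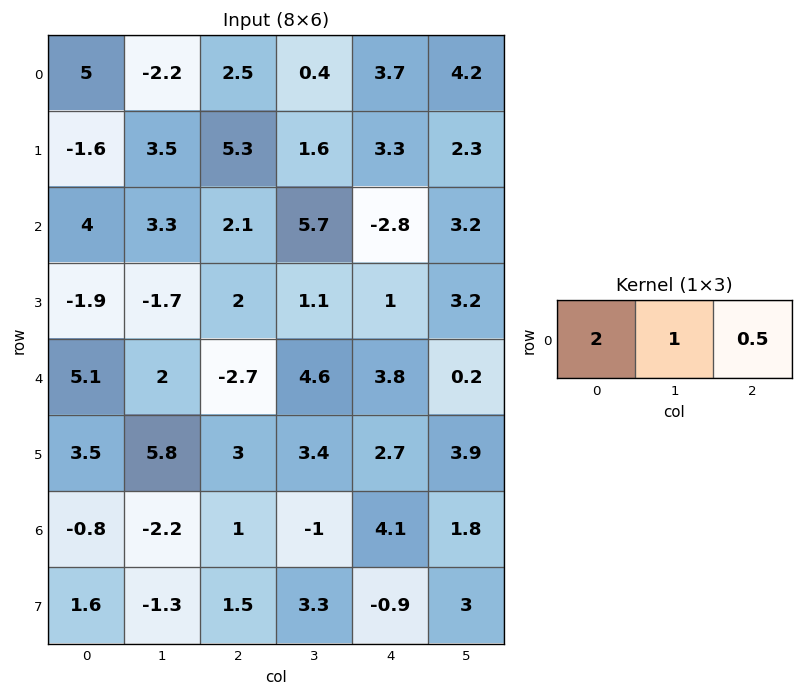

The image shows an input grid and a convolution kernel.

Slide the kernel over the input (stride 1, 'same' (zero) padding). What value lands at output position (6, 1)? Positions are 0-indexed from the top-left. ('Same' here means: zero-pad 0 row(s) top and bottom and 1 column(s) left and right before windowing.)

-3.3

The receptive field on the zero-padded input at this output position is [-0.8 -2.2 1]. Elementwise product with the kernel and sum: -0.8·2 + -2.2·1 + 1·0.5.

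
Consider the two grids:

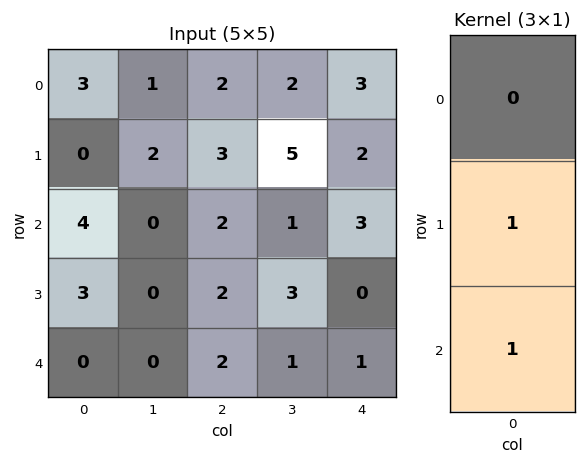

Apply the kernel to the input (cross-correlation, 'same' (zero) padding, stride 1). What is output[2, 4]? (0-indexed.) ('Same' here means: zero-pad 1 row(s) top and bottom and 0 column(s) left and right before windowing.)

3

The receptive field on the zero-padded input at this output position is [2 / 3 / 0]. Elementwise product with the kernel and sum: 3·1 + 0·1.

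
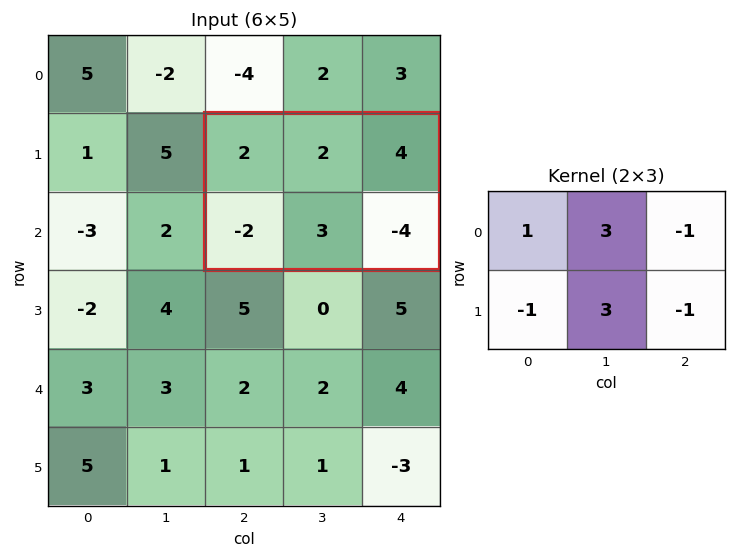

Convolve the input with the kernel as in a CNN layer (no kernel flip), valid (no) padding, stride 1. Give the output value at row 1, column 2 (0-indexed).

The receptive field on the input at this output position is [2 2 4 / -2 3 -4]. Elementwise product with the kernel and sum: 2·1 + 2·3 + 4·-1 + -2·-1 + 3·3 + -4·-1.

19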